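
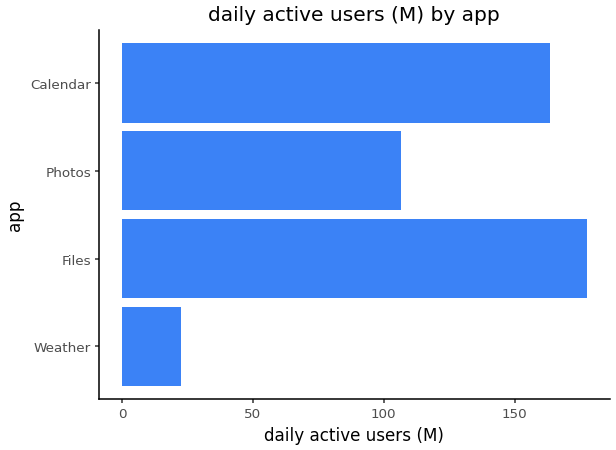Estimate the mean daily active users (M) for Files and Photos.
≈ 140

(180 + 100) / 2 ≈ 140.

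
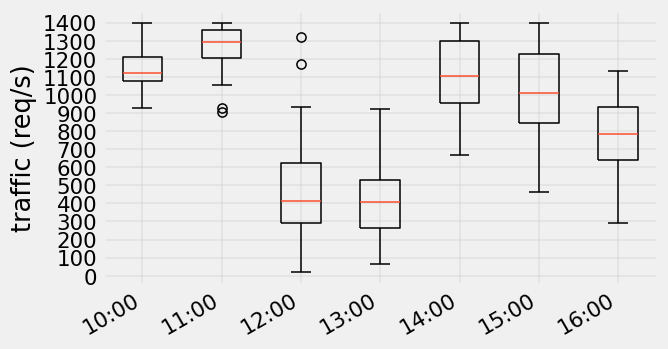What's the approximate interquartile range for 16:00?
≈ 300

Q3 ≈ 900, Q1 ≈ 600; IQR ≈ 300.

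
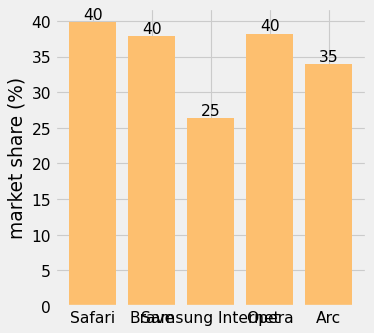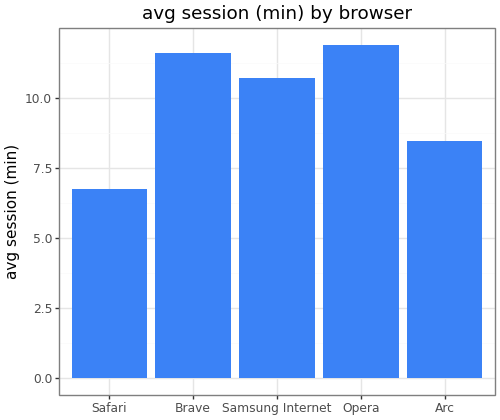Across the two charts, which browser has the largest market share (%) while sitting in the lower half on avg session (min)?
Chart 2 median avg session (min) ≈ 10; below-median browsers: Safari, Arc. Among those, Safari has the highest market share (%) (≈ 40).

Safari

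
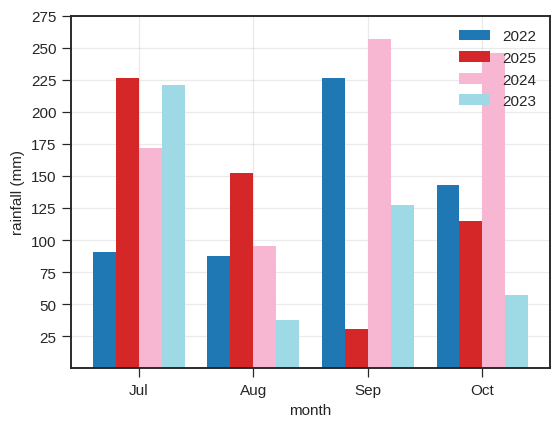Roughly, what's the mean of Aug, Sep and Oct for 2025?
≈ 100

(150 + 25 + 125) / 3 ≈ 100.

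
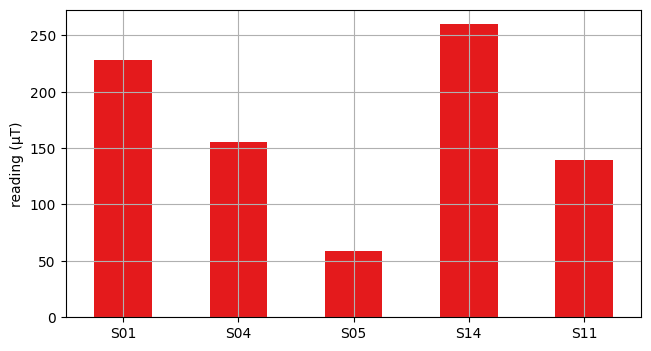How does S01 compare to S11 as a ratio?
≈ 1.5×

S01 ≈ 225, S11 ≈ 150; 225/150 ≈ 1.5.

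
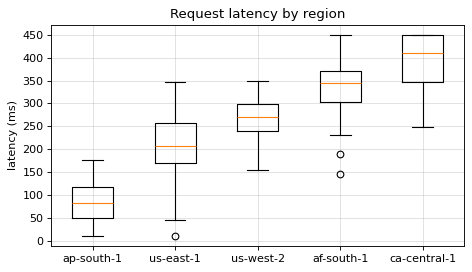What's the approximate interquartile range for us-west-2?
≈ 50

Q3 ≈ 300, Q1 ≈ 250; IQR ≈ 50.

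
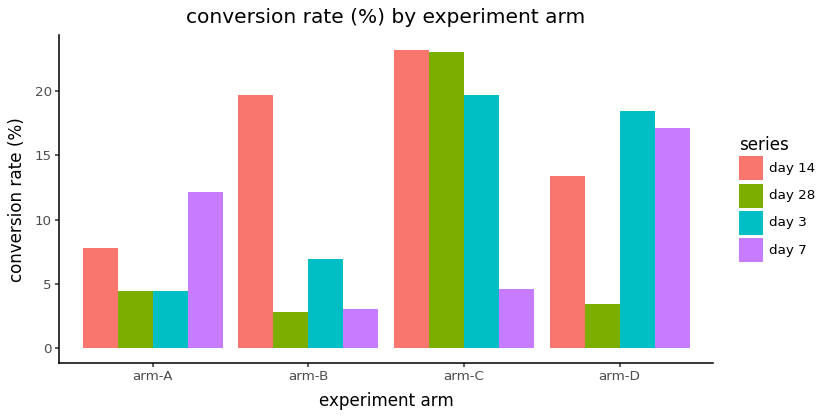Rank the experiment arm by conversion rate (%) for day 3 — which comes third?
Top 4 for day 3: arm-C ≈ 20, arm-D ≈ 18, arm-B ≈ 6, arm-A ≈ 4.

arm-B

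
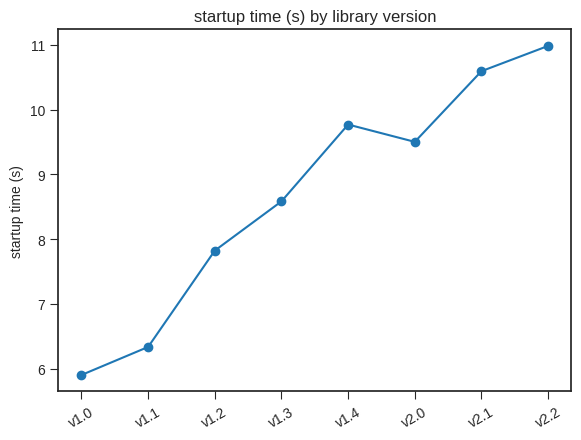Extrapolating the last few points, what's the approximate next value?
Last three: 9.5, 10.5, 11.0 → slope ≈ 0.75/step → next ≈ 11.75.

≈ 11.75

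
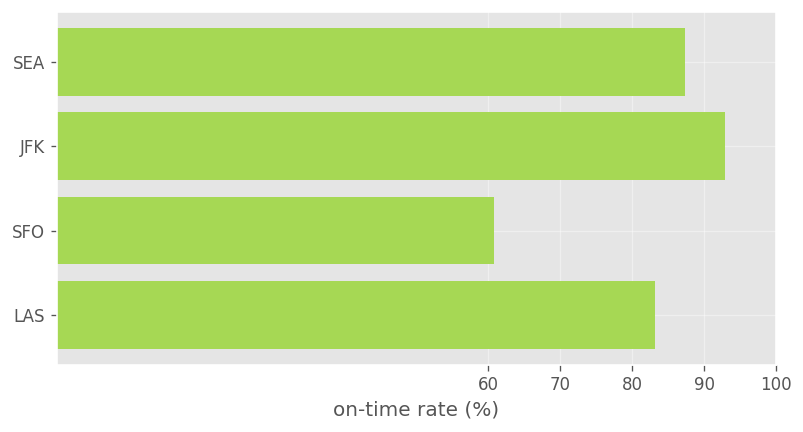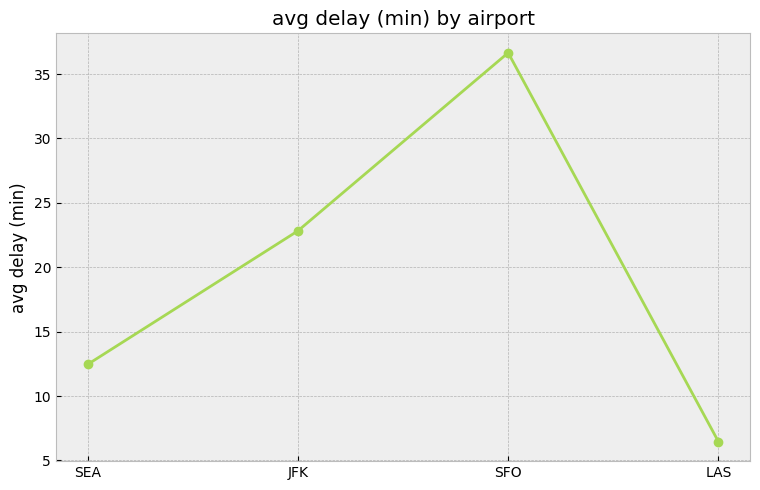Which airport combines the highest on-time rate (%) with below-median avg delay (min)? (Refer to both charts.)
SEA

Chart 2 median avg delay (min) ≈ 20; below-median airports: SEA, LAS. Among those, SEA has the highest on-time rate (%) (≈ 90).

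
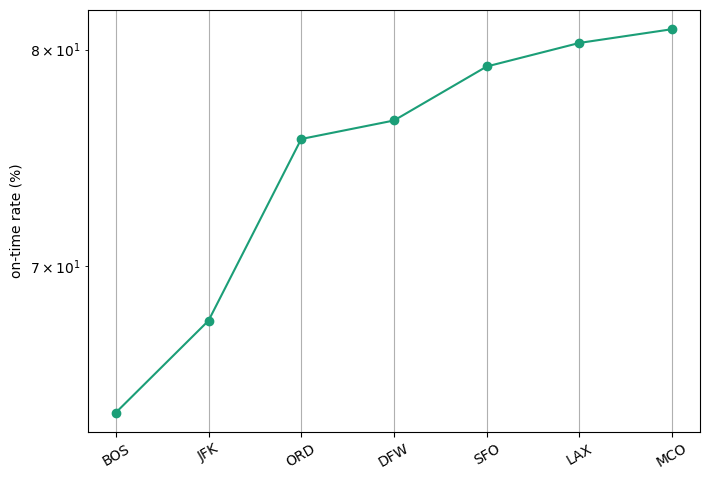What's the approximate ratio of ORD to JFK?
ORD ≈ 76, JFK ≈ 68; 76/68 ≈ 1.12.

≈ 1.12×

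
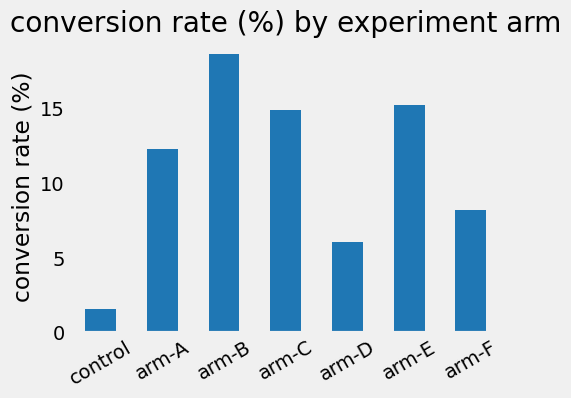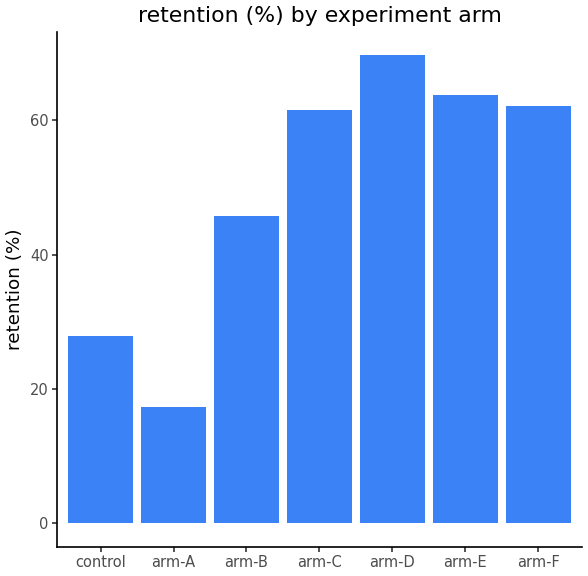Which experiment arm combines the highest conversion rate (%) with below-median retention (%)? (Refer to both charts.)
Chart 2 median retention (%) ≈ 60; below-median experiment arms: control, arm-A, arm-B. Among those, arm-B has the highest conversion rate (%) (≈ 18).

arm-B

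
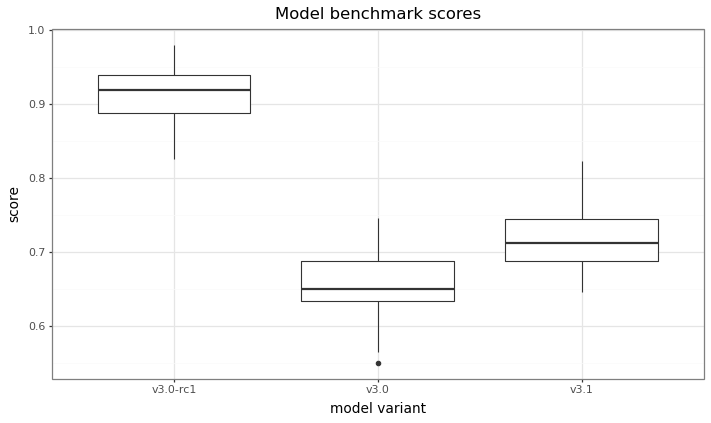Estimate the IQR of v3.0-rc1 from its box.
Q3 ≈ 0.95, Q1 ≈ 0.90; IQR ≈ 0.05.

≈ 0.05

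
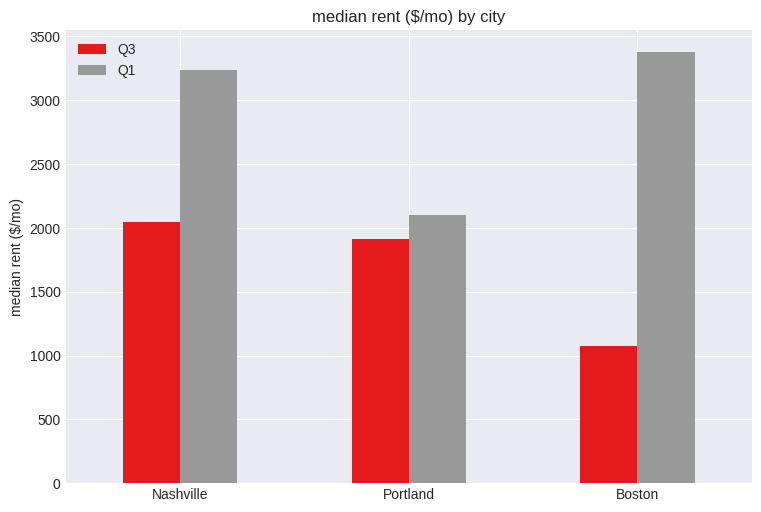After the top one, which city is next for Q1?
Nashville

Top 3 for Q1: Boston ≈ 3500, Nashville ≈ 3000, Portland ≈ 2000.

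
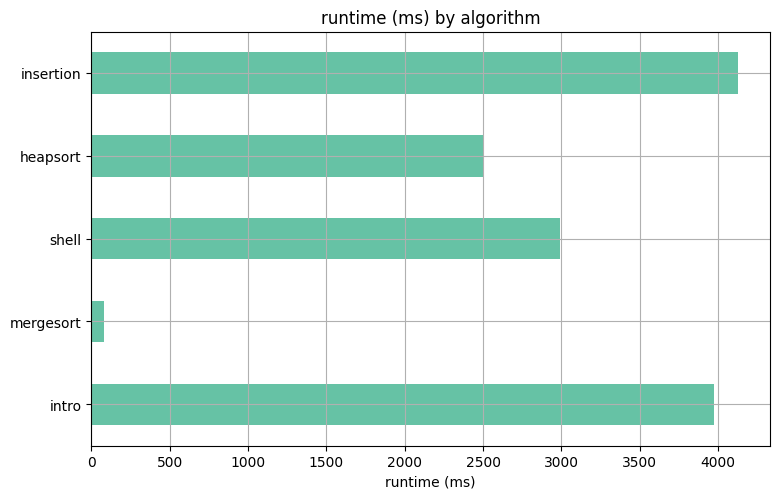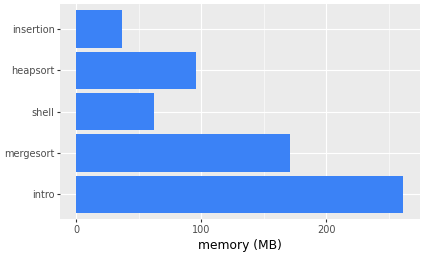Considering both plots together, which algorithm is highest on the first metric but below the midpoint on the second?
insertion

Chart 2 median memory (MB) ≈ 100; below-median algorithms: shell, insertion. Among those, insertion has the highest runtime (ms) (≈ 4000).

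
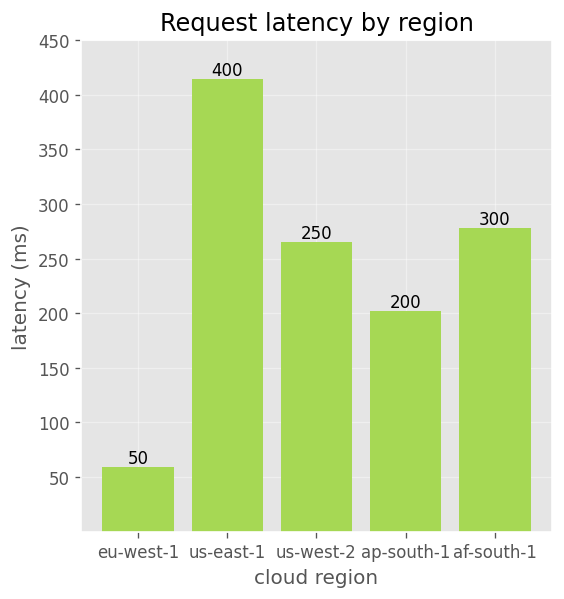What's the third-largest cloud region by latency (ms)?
us-west-2

Top 4: us-east-1 ≈ 400, af-south-1 ≈ 300, us-west-2 ≈ 250, ap-south-1 ≈ 200.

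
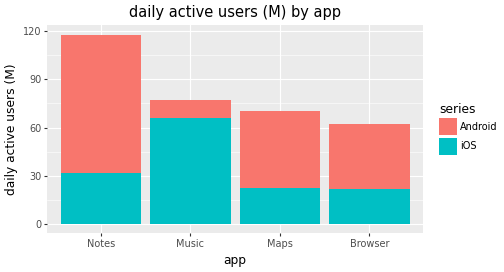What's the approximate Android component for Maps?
≈ 50

Android top ≈ 70, bottom ≈ 20; segment ≈ 50.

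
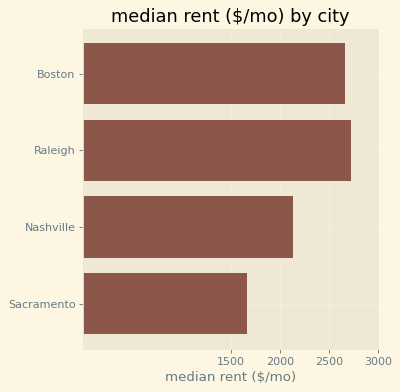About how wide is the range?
≈ 1000

Max Raleigh ≈ 2500, min Sacramento ≈ 1500; range ≈ 1000.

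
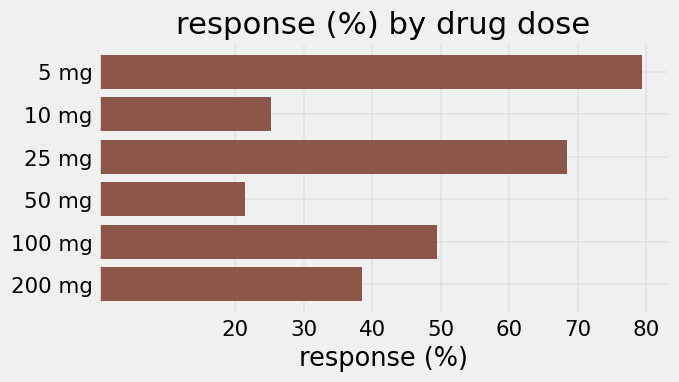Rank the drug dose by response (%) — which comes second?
25 mg

Top 3: 5 mg ≈ 80, 25 mg ≈ 70, 100 mg ≈ 50.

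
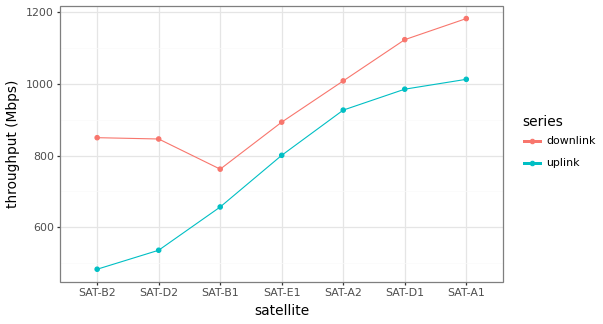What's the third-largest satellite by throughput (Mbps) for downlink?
Top 4 for downlink: SAT-A1 ≈ 1200, SAT-D1 ≈ 1100, SAT-A2 ≈ 1000, SAT-E1 ≈ 900.

SAT-A2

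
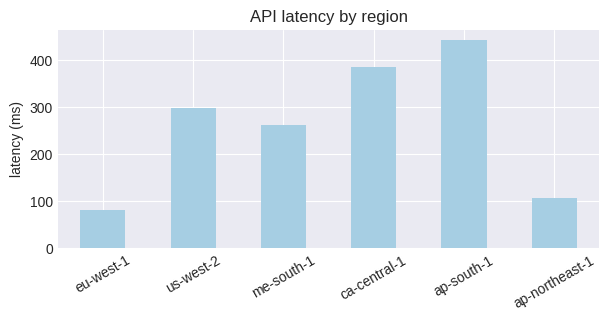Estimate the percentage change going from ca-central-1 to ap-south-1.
≈ +12.5%

ca-central-1 ≈ 400, ap-south-1 ≈ 450; (450 − 400) / 400 ≈ +12.5%.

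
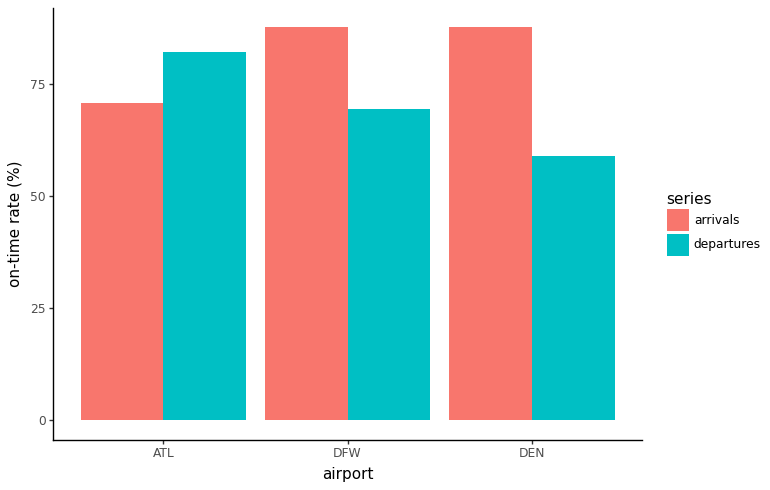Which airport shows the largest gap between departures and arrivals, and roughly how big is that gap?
DEN: departures ≈ 60, arrivals ≈ 90 → gap ≈ 30. Next-largest (DFW) is only ≈ 20.

DEN, ≈ 30 %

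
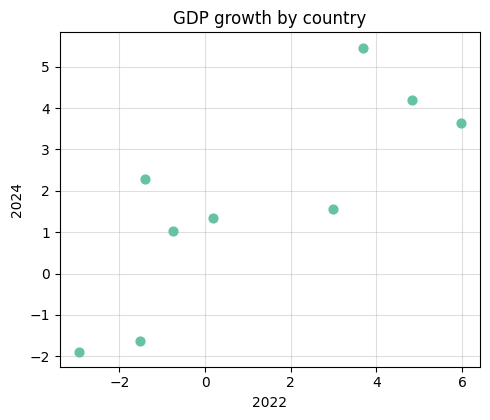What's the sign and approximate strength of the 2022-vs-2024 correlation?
Points are positively correlated; strong (|r| ≈ 0.8).

positive, strong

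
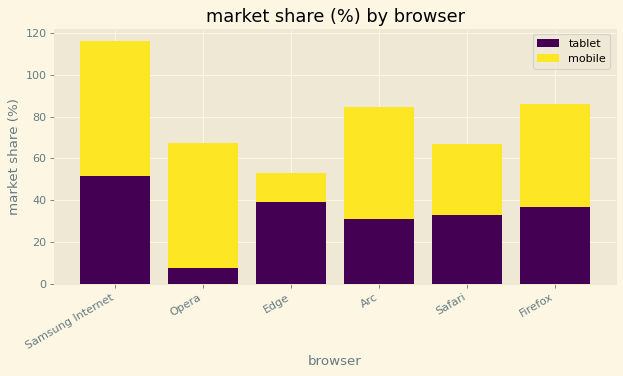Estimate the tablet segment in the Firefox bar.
tablet top ≈ 40, bottom ≈ 0; segment ≈ 40.

≈ 40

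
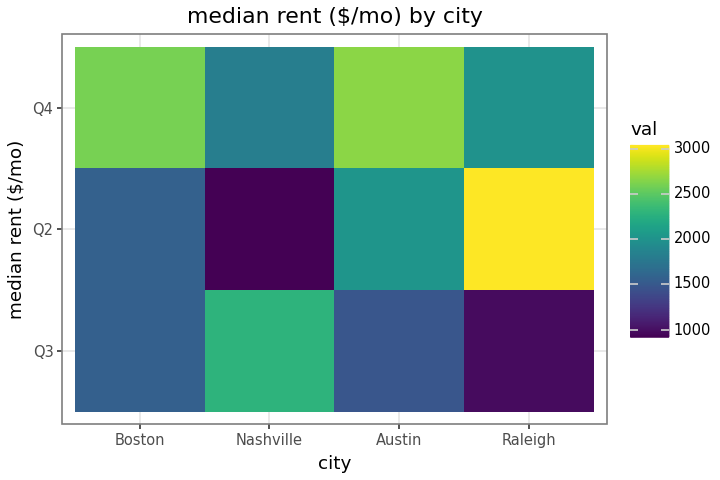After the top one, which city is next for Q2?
Austin

Top 3 for Q2: Raleigh ≈ 3000, Austin ≈ 2000, Boston ≈ 1600.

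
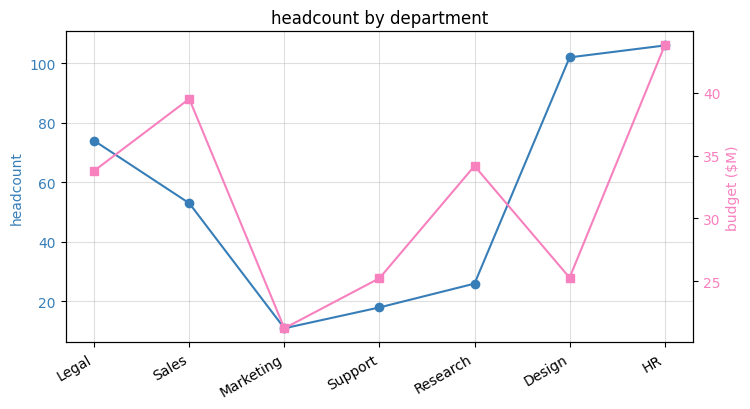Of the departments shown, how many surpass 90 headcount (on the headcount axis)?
Above 90: Design, HR.

2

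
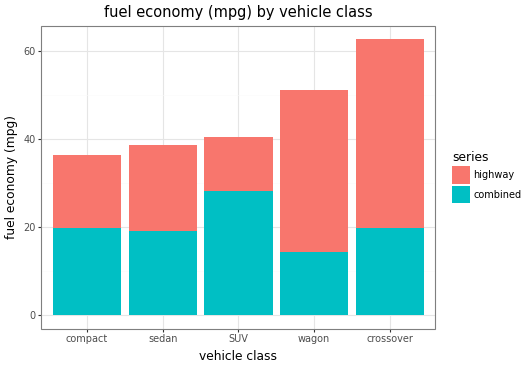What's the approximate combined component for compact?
combined top ≈ 20, bottom ≈ 0; segment ≈ 20.

≈ 20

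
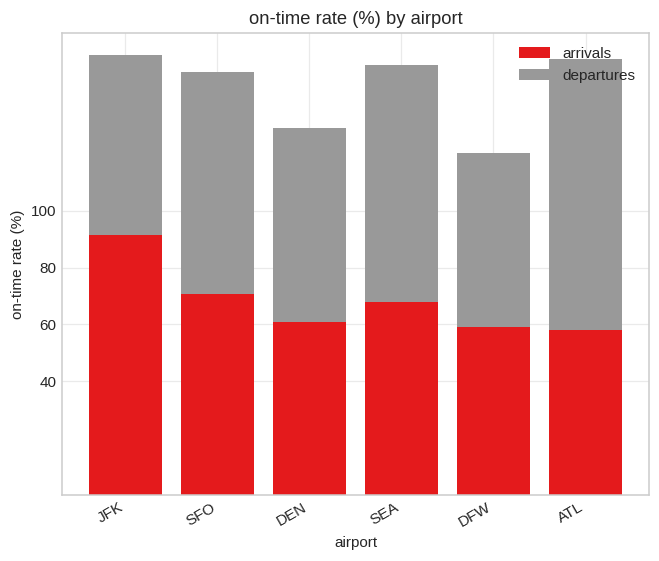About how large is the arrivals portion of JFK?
≈ 100

arrivals top ≈ 100, bottom ≈ 0; segment ≈ 100.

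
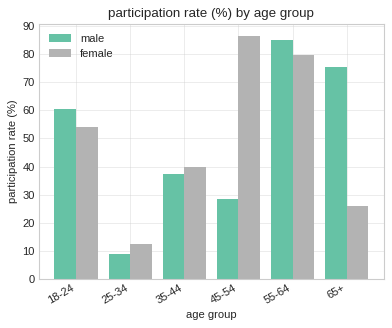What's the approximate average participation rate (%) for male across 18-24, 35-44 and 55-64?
(60 + 40 + 90) / 3 ≈ 63.

≈ 63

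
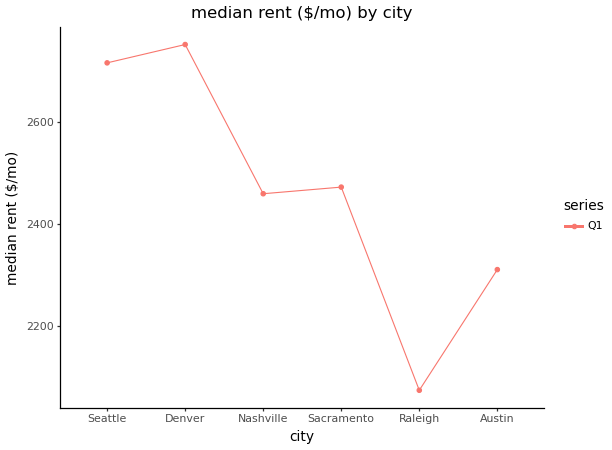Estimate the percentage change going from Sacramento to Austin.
Sacramento ≈ 2500, Austin ≈ 2300; (2300 − 2500) / 2500 ≈ -8%.

≈ -8%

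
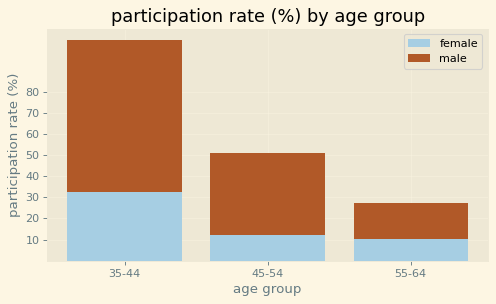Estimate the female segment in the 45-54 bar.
female top ≈ 10, bottom ≈ 0; segment ≈ 10.

≈ 10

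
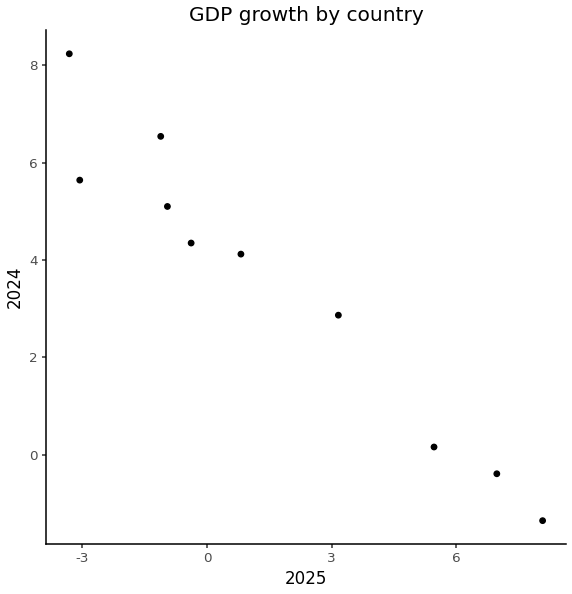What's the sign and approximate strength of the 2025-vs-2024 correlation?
Points are negatively correlated; strong (|r| ≈ 1.0).

negative, strong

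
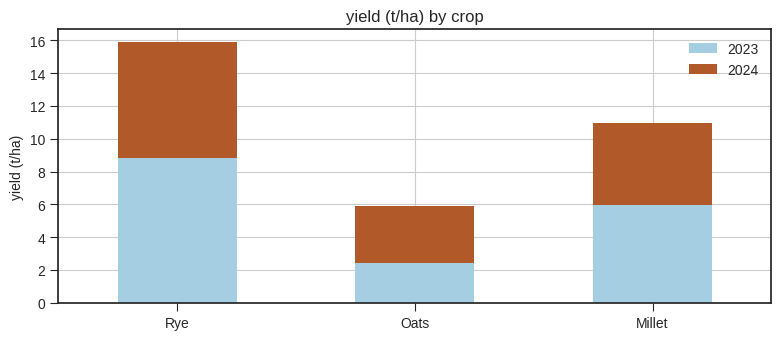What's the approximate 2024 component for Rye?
≈ 8

2024 top ≈ 16, bottom ≈ 8; segment ≈ 8.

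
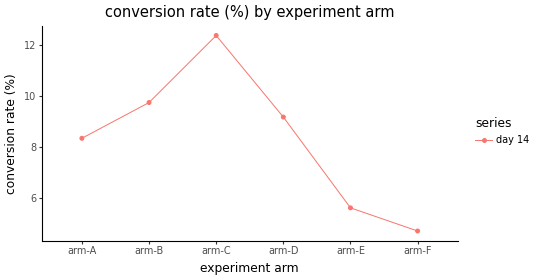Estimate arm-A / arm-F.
arm-A ≈ 8, arm-F ≈ 5; 8/5 ≈ 1.6.

≈ 1.6×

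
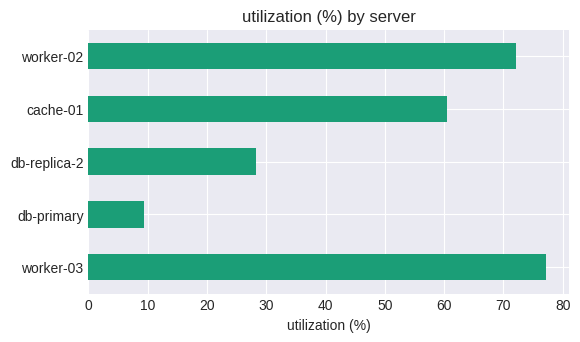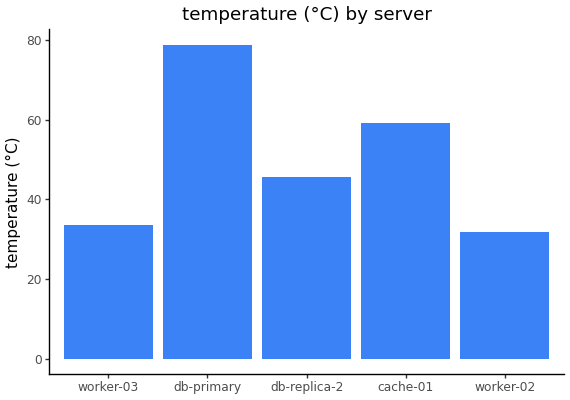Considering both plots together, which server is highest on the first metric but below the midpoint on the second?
worker-03

Chart 2 median temperature (°C) ≈ 50; below-median servers: worker-03, worker-02. Among those, worker-03 has the highest utilization (%) (≈ 80).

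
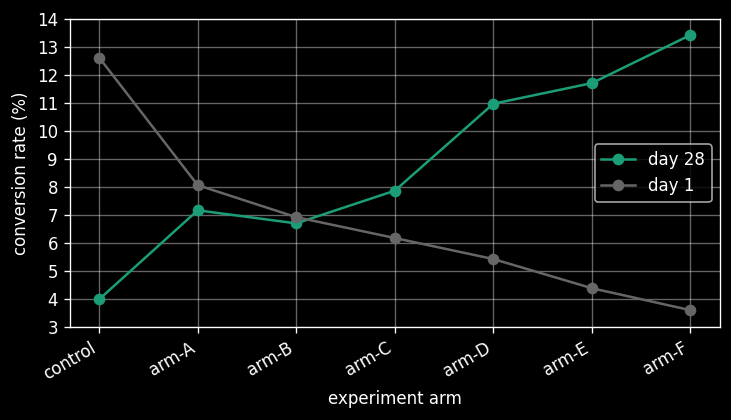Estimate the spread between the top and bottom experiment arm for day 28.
Max arm-F ≈ 13, min control ≈ 4; range ≈ 9.

≈ 9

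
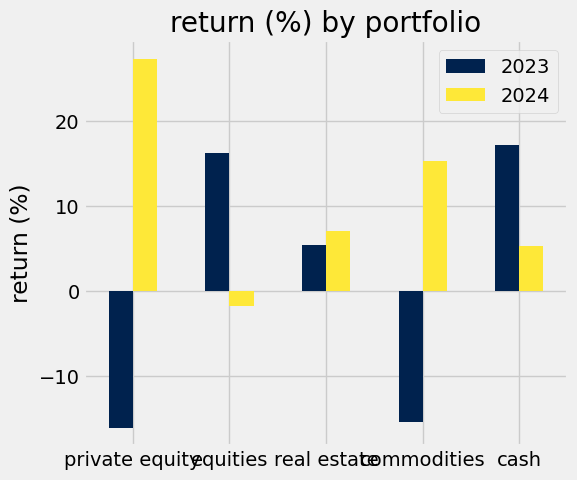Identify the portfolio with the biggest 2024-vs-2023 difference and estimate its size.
private equity: 2024 ≈ 25, 2023 ≈ -15 → gap ≈ 40. Next-largest (commodities) is only ≈ 30.

private equity, ≈ 40 %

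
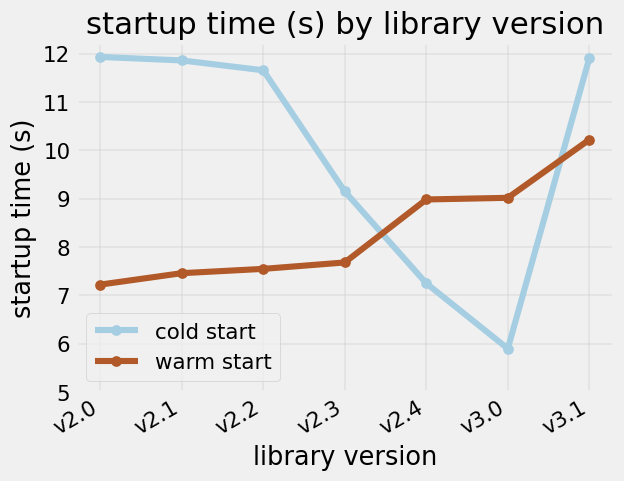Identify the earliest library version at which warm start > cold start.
v2.3: warm start ≈ 8 vs cold start ≈ 9 (not yet); v2.4: warm start ≈ 9 vs cold start ≈ 7 (first crossover).

v2.4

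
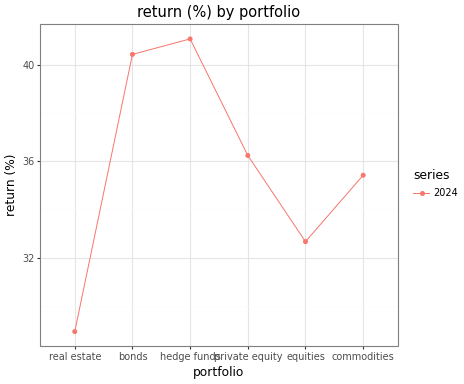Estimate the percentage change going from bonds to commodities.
bonds ≈ 40, commodities ≈ 36; (36 − 40) / 40 ≈ -10%.

≈ -10%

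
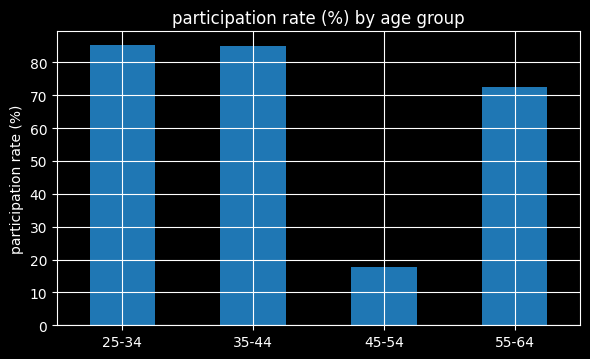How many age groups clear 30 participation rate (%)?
3

Above 30: 25-34, 35-44, 55-64.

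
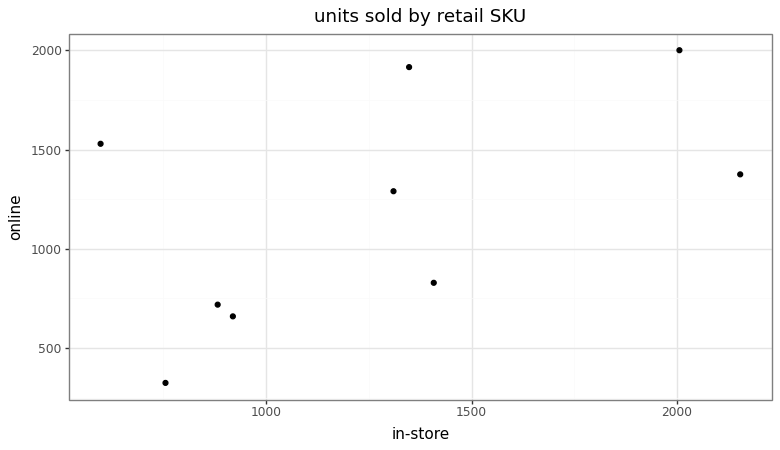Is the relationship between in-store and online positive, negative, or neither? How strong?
positive, moderate

Points are positively correlated; moderate (|r| ≈ 0.5).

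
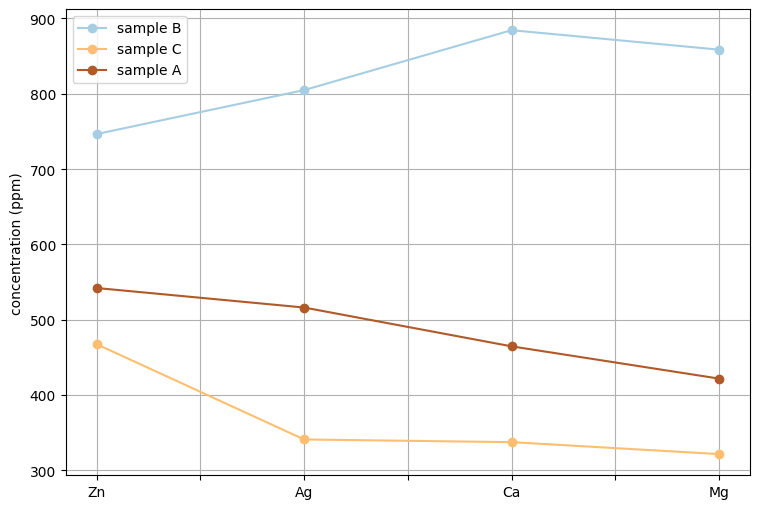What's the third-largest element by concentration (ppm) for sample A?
Ca

Top 4 for sample A: Zn ≈ 550, Ag ≈ 500, Ca ≈ 450, Mg ≈ 400.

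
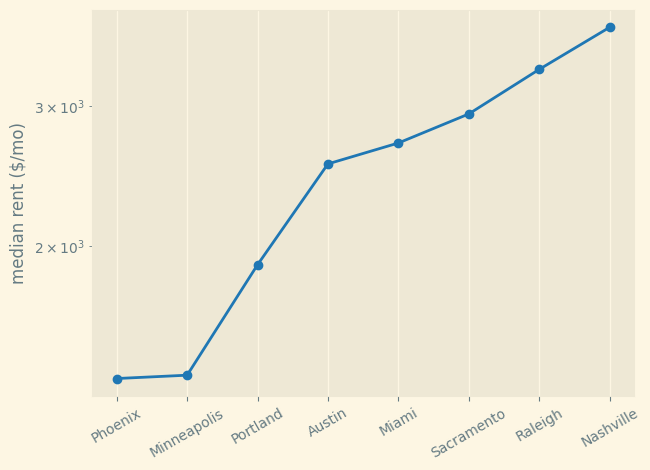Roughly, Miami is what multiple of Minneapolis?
≈ 1.67×

Miami ≈ 2500, Minneapolis ≈ 1500; 2500/1500 ≈ 1.67.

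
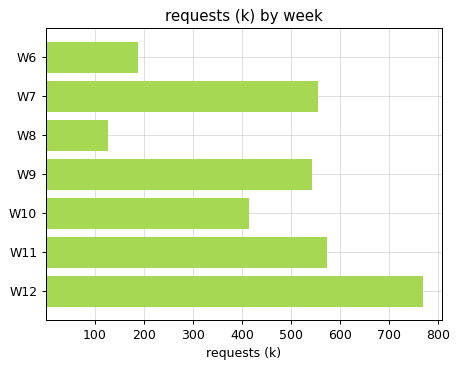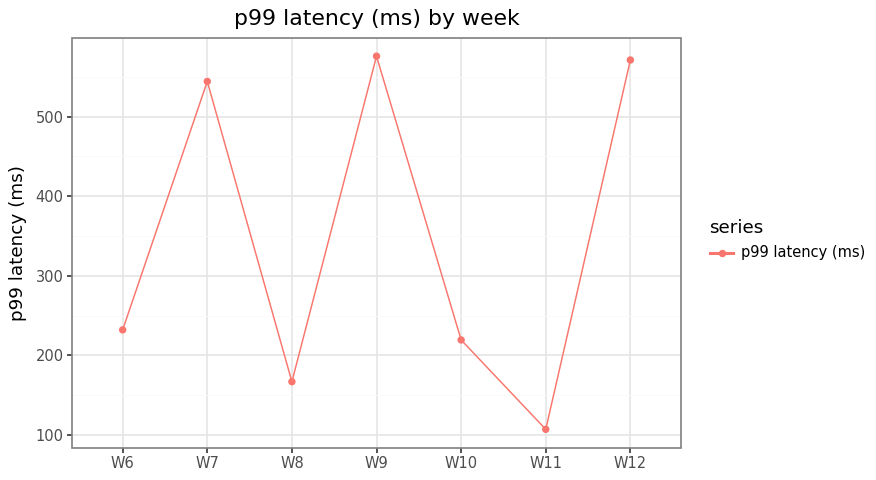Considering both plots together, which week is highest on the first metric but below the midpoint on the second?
W11

Chart 2 median p99 latency (ms) ≈ 200; below-median weeks: W8, W10, W11. Among those, W11 has the highest requests (k) (≈ 600).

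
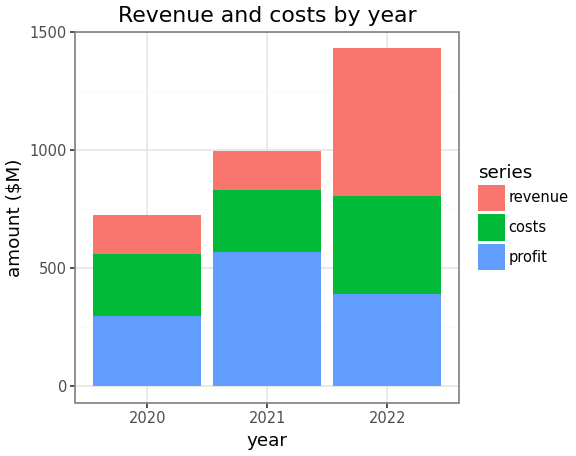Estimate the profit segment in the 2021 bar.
≈ 600

profit top ≈ 600, bottom ≈ 0; segment ≈ 600.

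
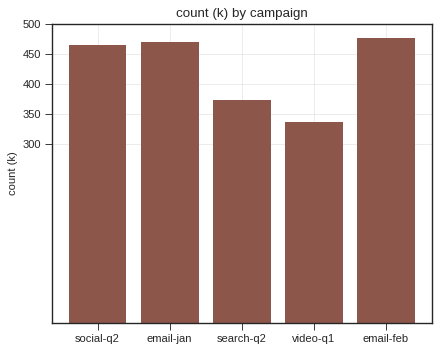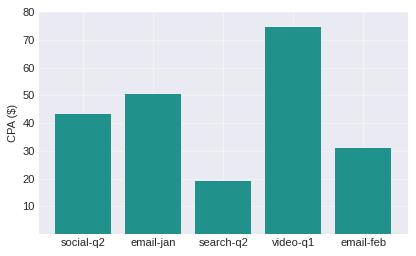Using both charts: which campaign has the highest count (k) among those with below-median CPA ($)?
email-feb

Chart 2 median CPA ($) ≈ 40; below-median campaigns: search-q2, email-feb. Among those, email-feb has the highest count (k) (≈ 500).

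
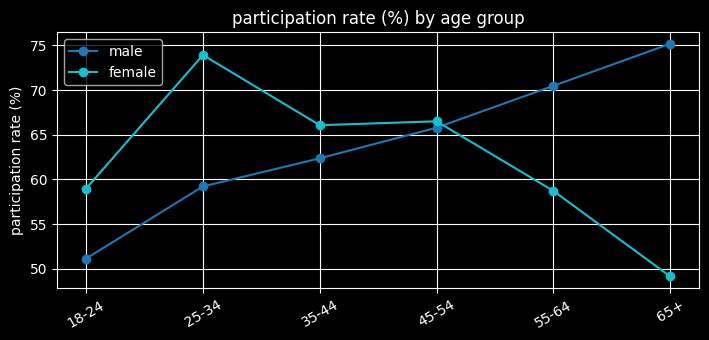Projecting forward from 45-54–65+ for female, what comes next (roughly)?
Last three: 65, 60, 50 → slope ≈ -7.5/step → next ≈ 42.5.

≈ 42.5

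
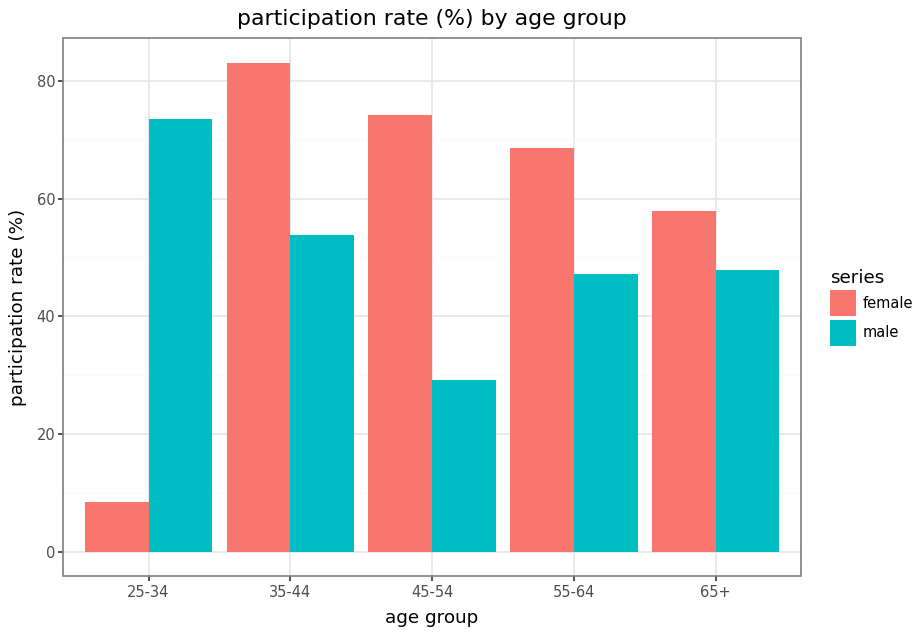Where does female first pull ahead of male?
35-44

25-34: female ≈ 10 vs male ≈ 70 (not yet); 35-44: female ≈ 80 vs male ≈ 50 (first crossover).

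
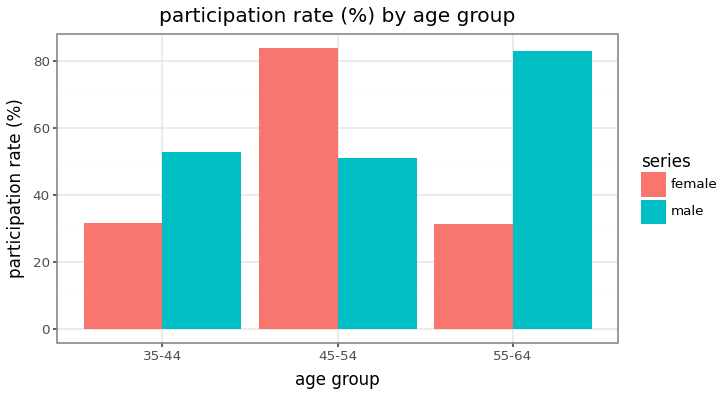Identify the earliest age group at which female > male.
35-44: female ≈ 30 vs male ≈ 50 (not yet); 45-54: female ≈ 80 vs male ≈ 50 (first crossover).

45-54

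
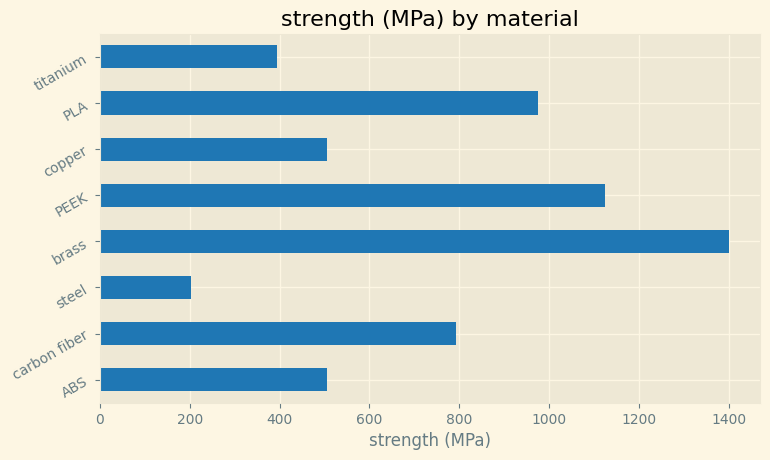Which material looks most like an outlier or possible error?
brass ≈ 1400; the rest sit between ≈ 200 and ≈ 1200.

brass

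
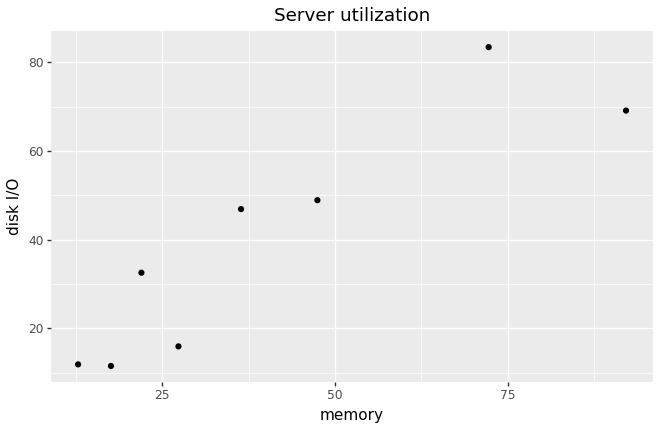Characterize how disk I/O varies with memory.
Points are positively correlated; strong (|r| ≈ 0.9).

positive, strong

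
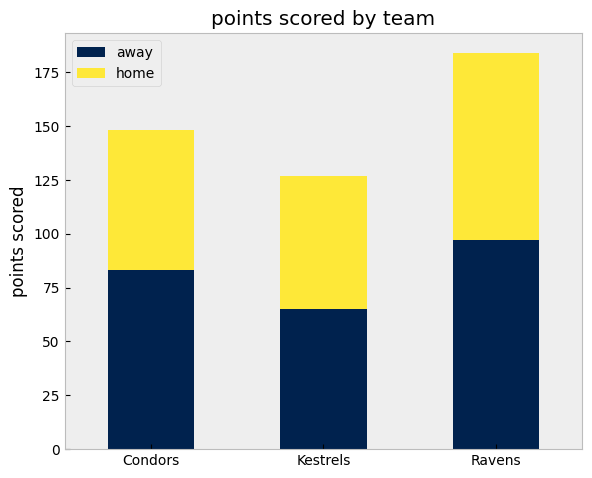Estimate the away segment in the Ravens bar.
away top ≈ 100, bottom ≈ 0; segment ≈ 100.

≈ 100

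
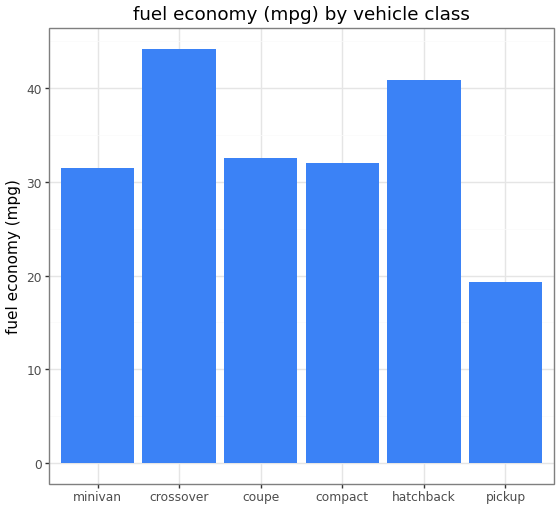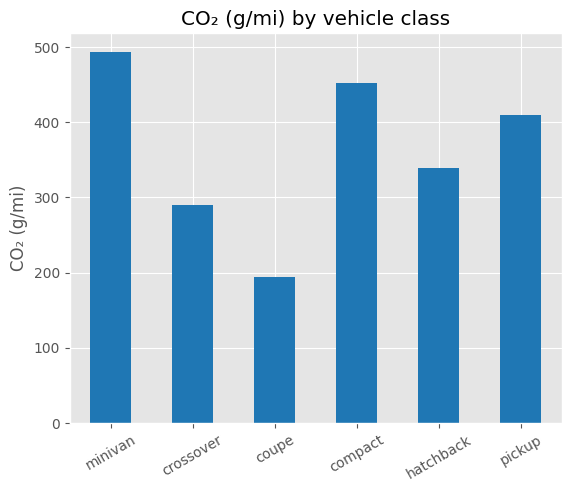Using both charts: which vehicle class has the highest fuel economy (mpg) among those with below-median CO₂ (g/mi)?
crossover

Chart 2 median CO₂ (g/mi) ≈ 350; below-median vehicle classes: crossover, coupe, hatchback. Among those, crossover has the highest fuel economy (mpg) (≈ 45).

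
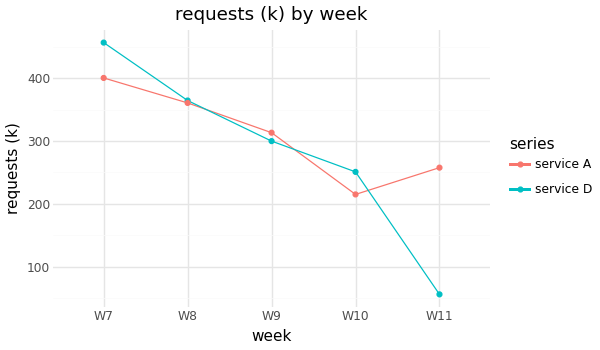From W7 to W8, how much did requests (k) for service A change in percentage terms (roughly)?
W7 ≈ 400, W8 ≈ 350; (350 − 400) / 400 ≈ -12.5%.

≈ -12.5%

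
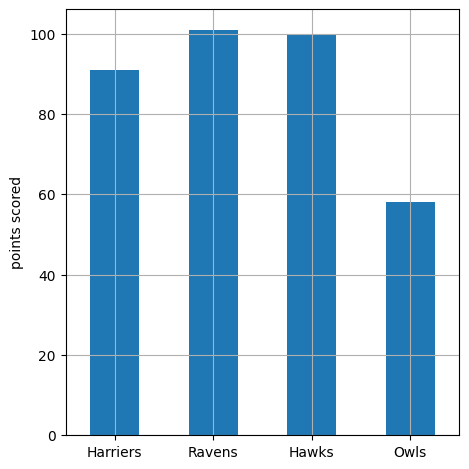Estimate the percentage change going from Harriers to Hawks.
≈ +11.1%

Harriers ≈ 90, Hawks ≈ 100; (100 − 90) / 90 ≈ +11.1%.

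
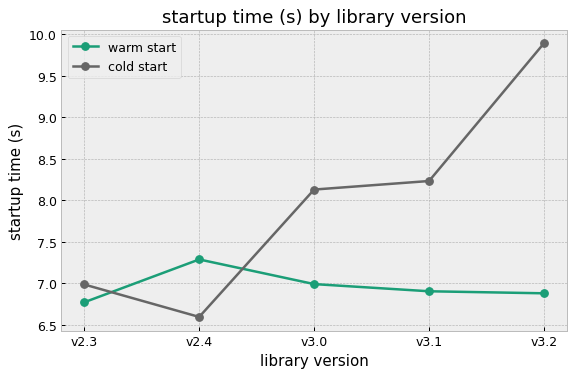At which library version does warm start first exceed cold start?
v2.4

v2.3: warm start ≈ 7.0 vs cold start ≈ 7.0 (not yet); v2.4: warm start ≈ 7.5 vs cold start ≈ 6.5 (first crossover).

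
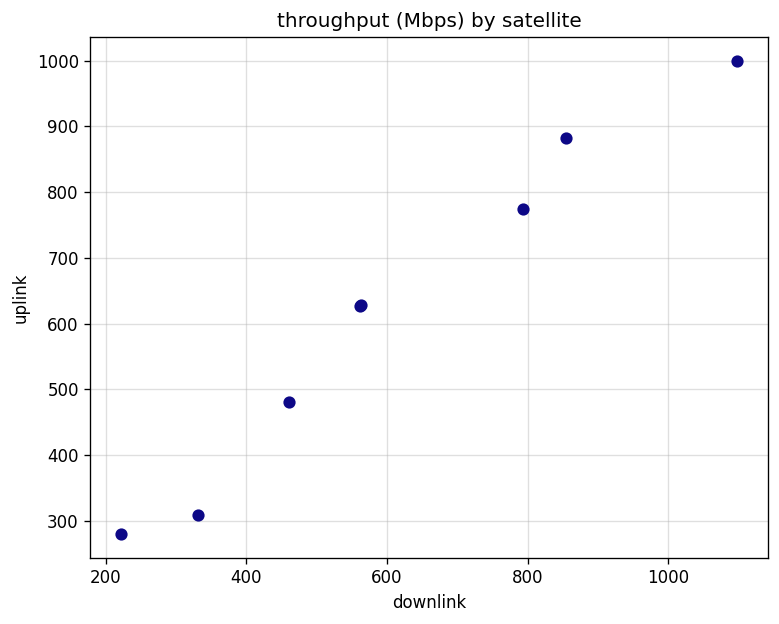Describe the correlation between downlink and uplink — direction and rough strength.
Points are positively correlated; strong (|r| ≈ 1.0).

positive, strong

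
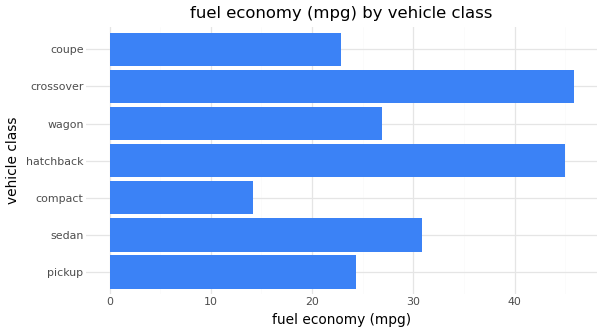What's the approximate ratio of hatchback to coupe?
≈ 1.8×

hatchback ≈ 45, coupe ≈ 25; 45/25 ≈ 1.8.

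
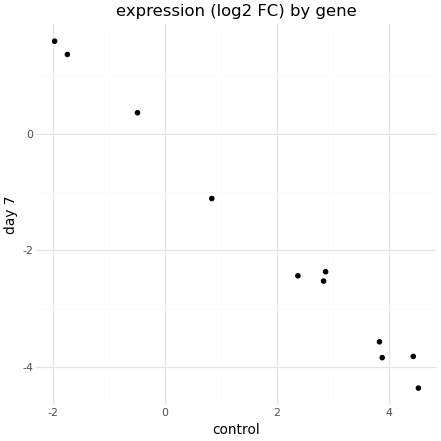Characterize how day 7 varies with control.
Points are negatively correlated; strong (|r| ≈ 1.0).

negative, strong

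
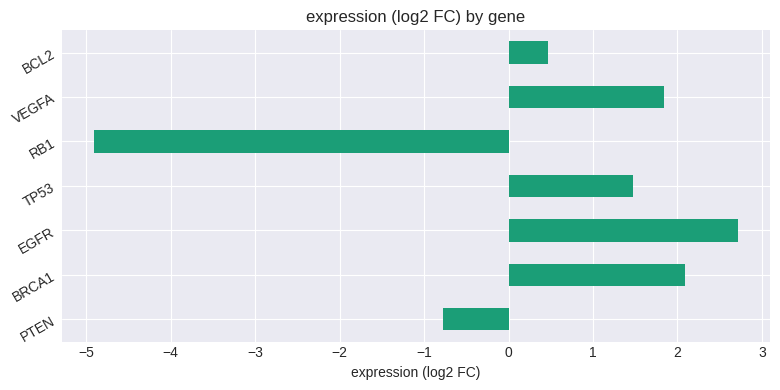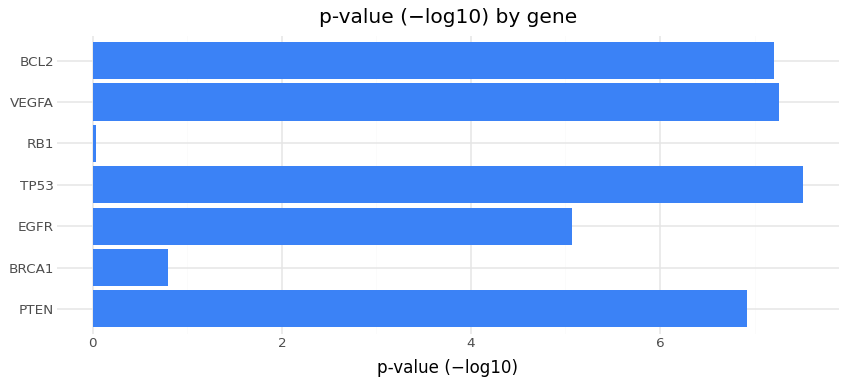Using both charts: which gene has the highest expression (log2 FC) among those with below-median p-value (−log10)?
Chart 2 median p-value (−log10) ≈ 7; below-median genes: BRCA1, EGFR, RB1. Among those, EGFR has the highest expression (log2 FC) (≈ 2.5).

EGFR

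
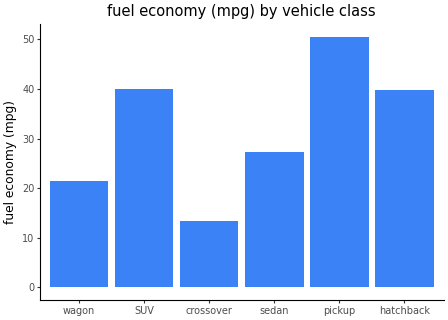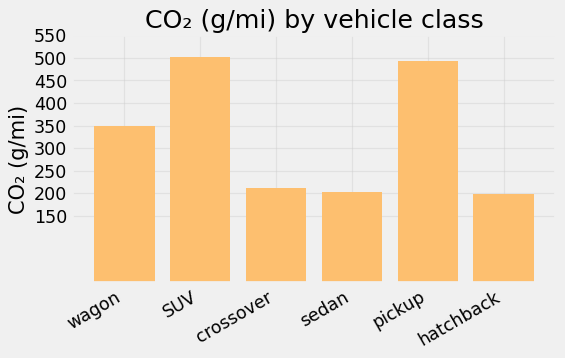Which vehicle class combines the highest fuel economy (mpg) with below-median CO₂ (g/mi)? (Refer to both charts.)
hatchback

Chart 2 median CO₂ (g/mi) ≈ 300; below-median vehicle classes: crossover, sedan, hatchback. Among those, hatchback has the highest fuel economy (mpg) (≈ 40).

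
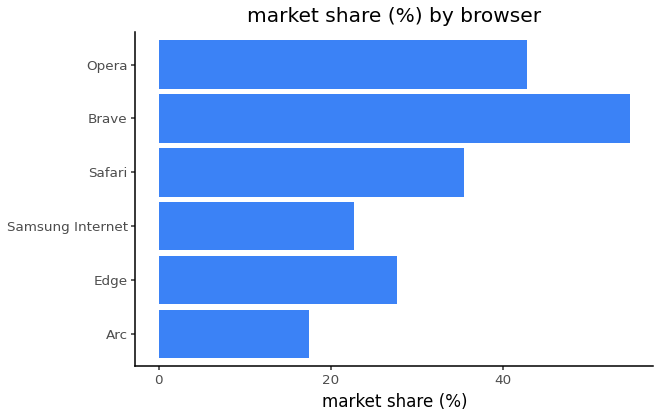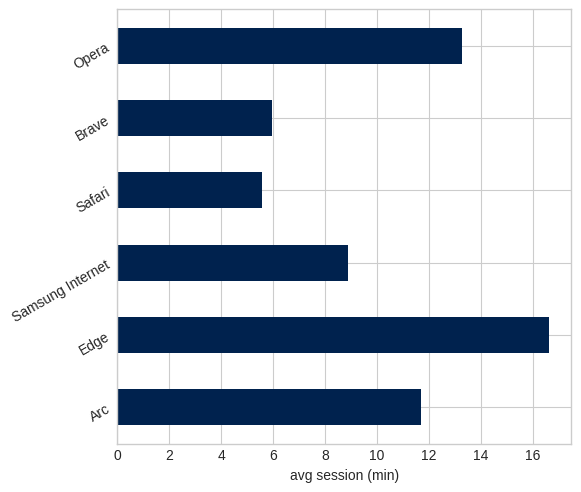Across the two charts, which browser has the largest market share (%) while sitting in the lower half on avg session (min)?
Brave

Chart 2 median avg session (min) ≈ 10; below-median browsers: Samsung Internet, Safari, Brave. Among those, Brave has the highest market share (%) (≈ 50).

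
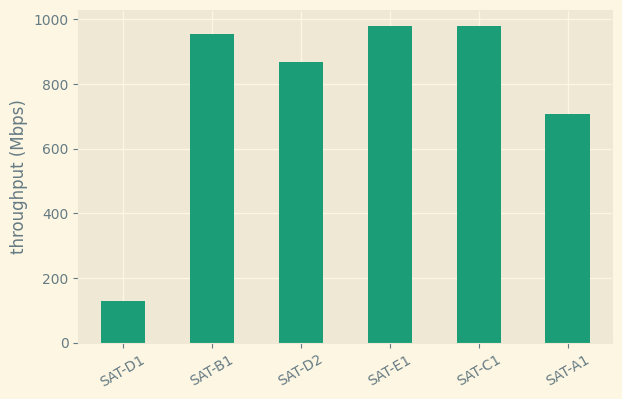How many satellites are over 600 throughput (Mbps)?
5

Above 600: SAT-B1, SAT-D2, SAT-E1, SAT-C1, SAT-A1.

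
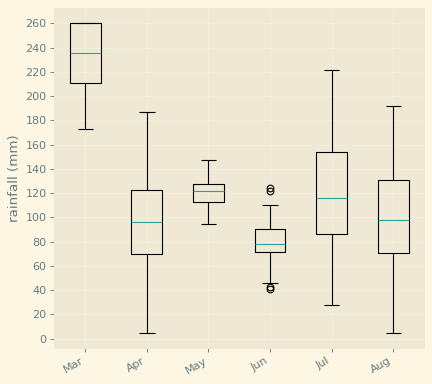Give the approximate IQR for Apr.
≈ 60

Q3 ≈ 120, Q1 ≈ 60; IQR ≈ 60.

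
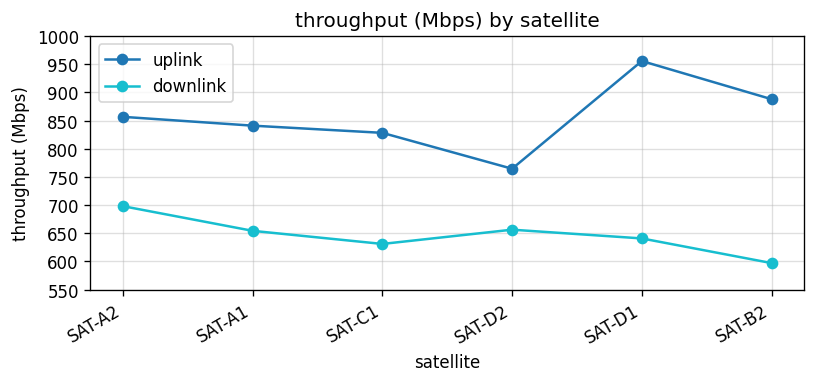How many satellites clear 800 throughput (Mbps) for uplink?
5

Above 800: SAT-A2, SAT-A1, SAT-C1, SAT-D1, SAT-B2.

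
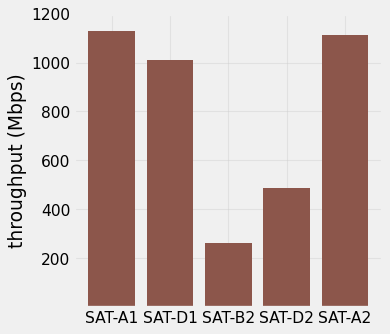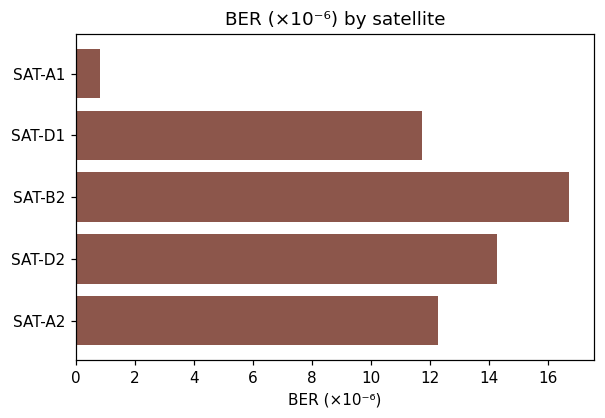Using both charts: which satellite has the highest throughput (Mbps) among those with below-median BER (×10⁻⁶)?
Chart 2 median BER (×10⁻⁶) ≈ 12; below-median satellites: SAT-A1, SAT-D1. Among those, SAT-A1 has the highest throughput (Mbps) (≈ 1200).

SAT-A1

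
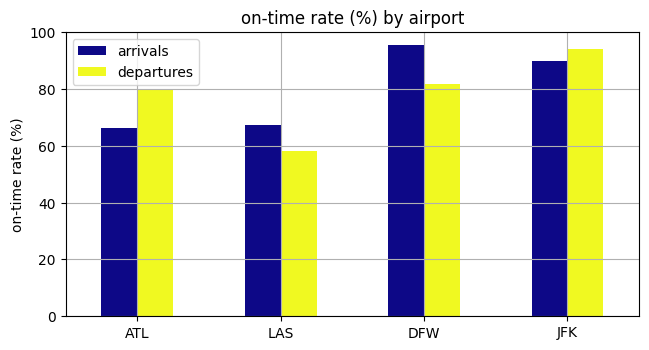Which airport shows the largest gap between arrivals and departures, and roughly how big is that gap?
DFW, ≈ 20 %

DFW: arrivals ≈ 100, departures ≈ 80 → gap ≈ 20. Next-largest (ATL) is only ≈ 10.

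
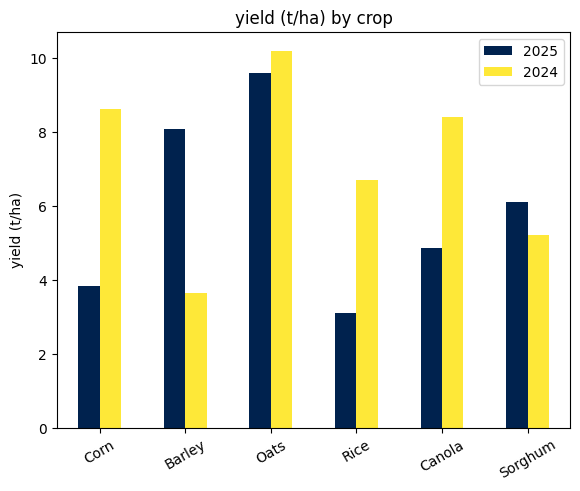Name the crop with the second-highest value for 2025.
Barley

Top 3 for 2025: Oats ≈ 10, Barley ≈ 8, Sorghum ≈ 6.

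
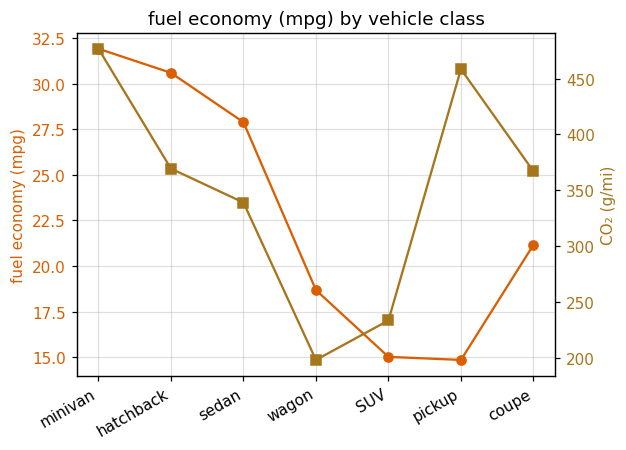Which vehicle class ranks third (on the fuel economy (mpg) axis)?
sedan

Top 4 (on the fuel economy (mpg) axis): minivan ≈ 32, hatchback ≈ 30, sedan ≈ 28, coupe ≈ 22.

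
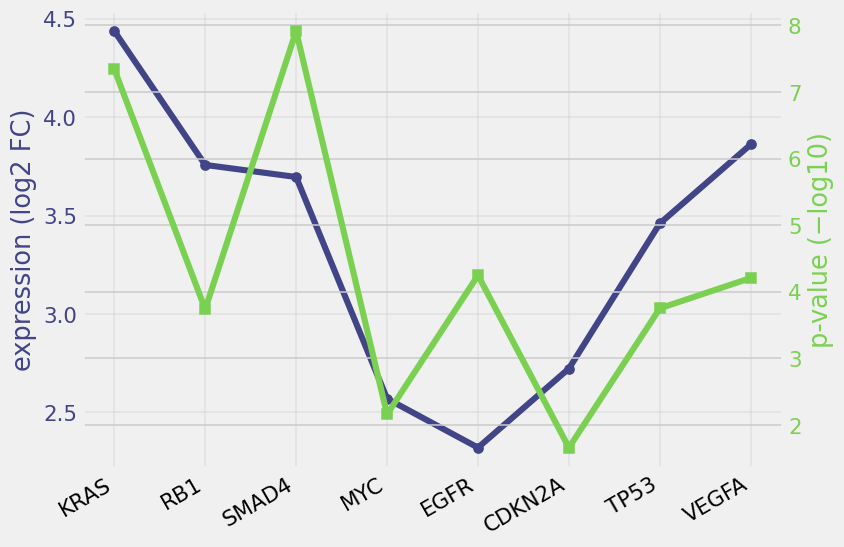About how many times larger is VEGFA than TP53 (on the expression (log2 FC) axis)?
≈ 1.12×

VEGFA ≈ 3.8, TP53 ≈ 3.4; 3.8/3.4 ≈ 1.12.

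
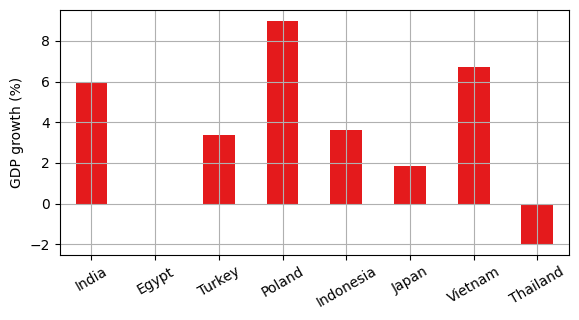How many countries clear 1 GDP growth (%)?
Above 1: India, Turkey, Poland, Indonesia, Japan, Vietnam.

6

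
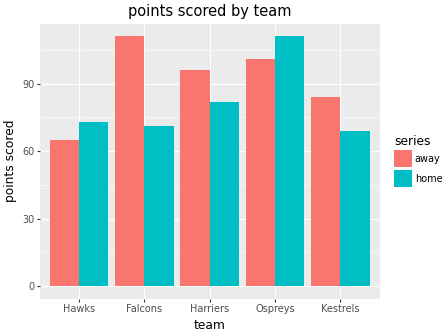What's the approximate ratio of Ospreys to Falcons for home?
≈ 1.57×

Ospreys ≈ 110, Falcons ≈ 70; 110/70 ≈ 1.57.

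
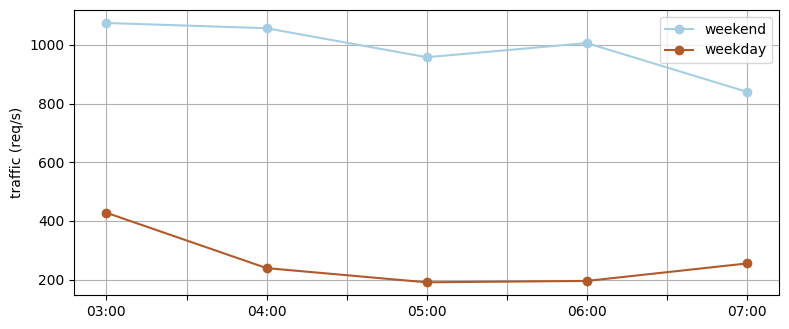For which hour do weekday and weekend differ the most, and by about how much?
04:00, ≈ 900 req/s

04:00: weekday ≈ 200, weekend ≈ 1100 → gap ≈ 900. Next-largest (06:00) is only ≈ 800.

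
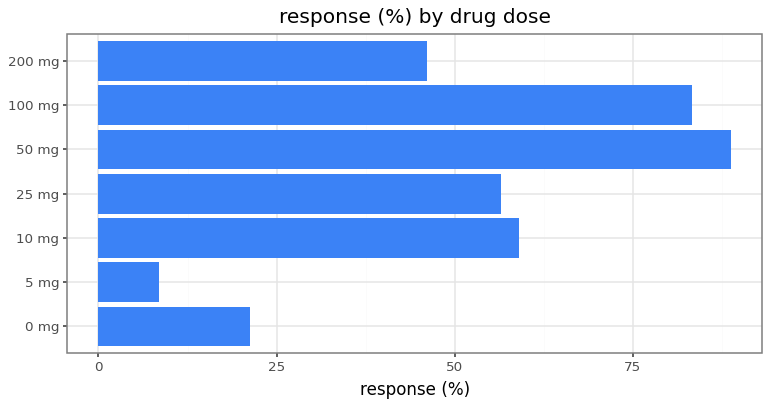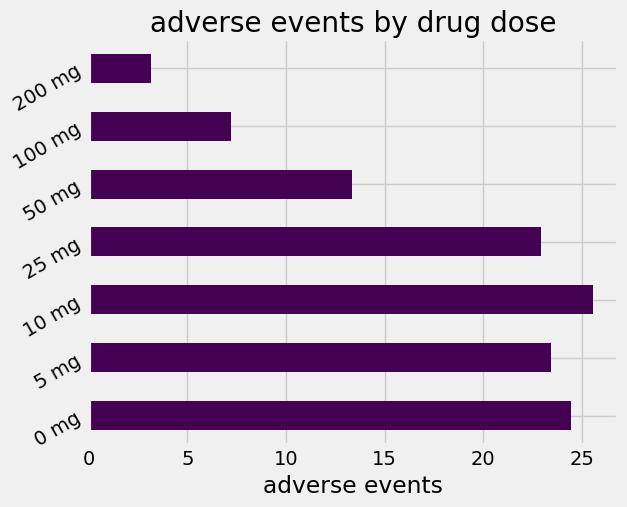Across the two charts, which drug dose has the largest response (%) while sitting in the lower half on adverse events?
Chart 2 median adverse events ≈ 25; below-median drug doses: 50 mg, 100 mg, 200 mg. Among those, 50 mg has the highest response (%) (≈ 90).

50 mg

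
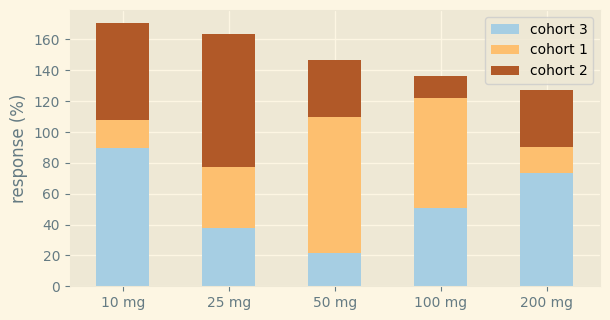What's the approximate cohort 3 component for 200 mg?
cohort 3 top ≈ 80, bottom ≈ 0; segment ≈ 80.

≈ 80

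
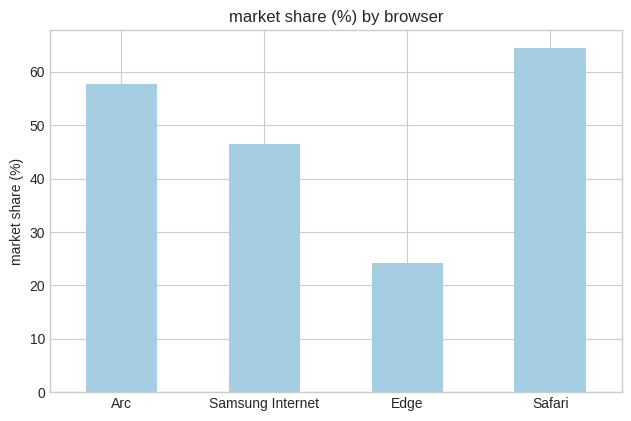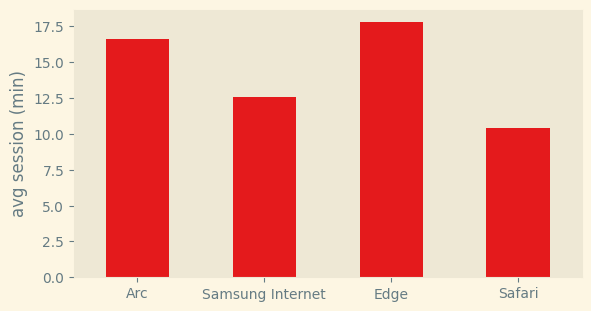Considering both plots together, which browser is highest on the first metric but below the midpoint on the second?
Chart 2 median avg session (min) ≈ 14; below-median browsers: Samsung Internet, Safari. Among those, Safari has the highest market share (%) (≈ 60).

Safari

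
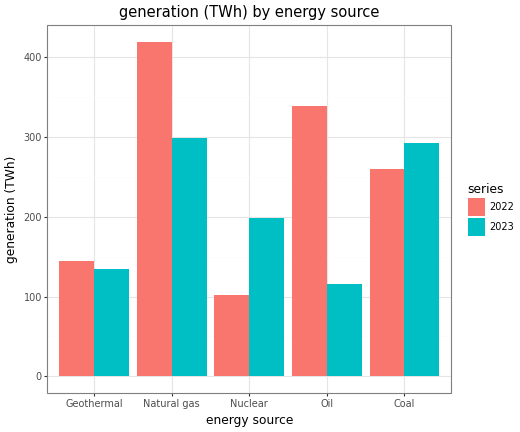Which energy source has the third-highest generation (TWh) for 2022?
Coal

Top 4 for 2022: Natural gas ≈ 400, Oil ≈ 350, Coal ≈ 250, Geothermal ≈ 150.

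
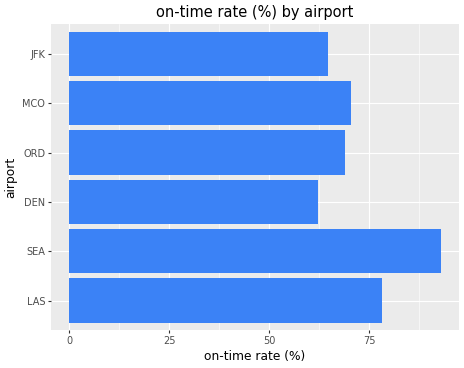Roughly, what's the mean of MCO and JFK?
(70 + 60) / 2 ≈ 65.

≈ 65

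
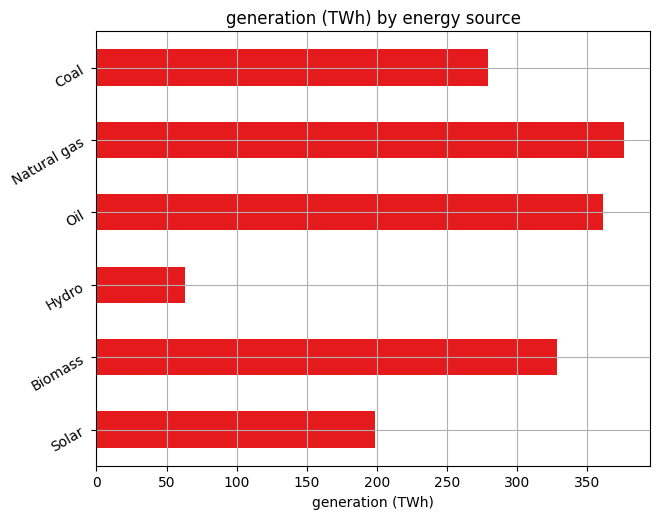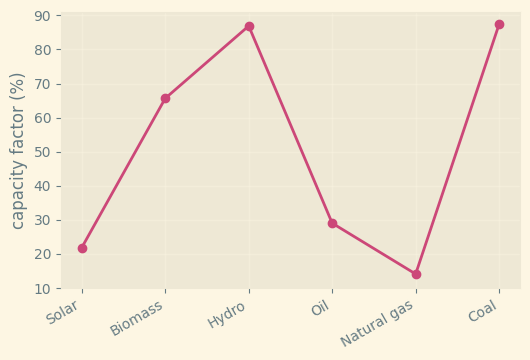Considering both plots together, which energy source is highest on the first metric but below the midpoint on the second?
Natural gas

Chart 2 median capacity factor (%) ≈ 50; below-median energy sources: Solar, Oil, Natural gas. Among those, Natural gas has the highest generation (TWh) (≈ 400).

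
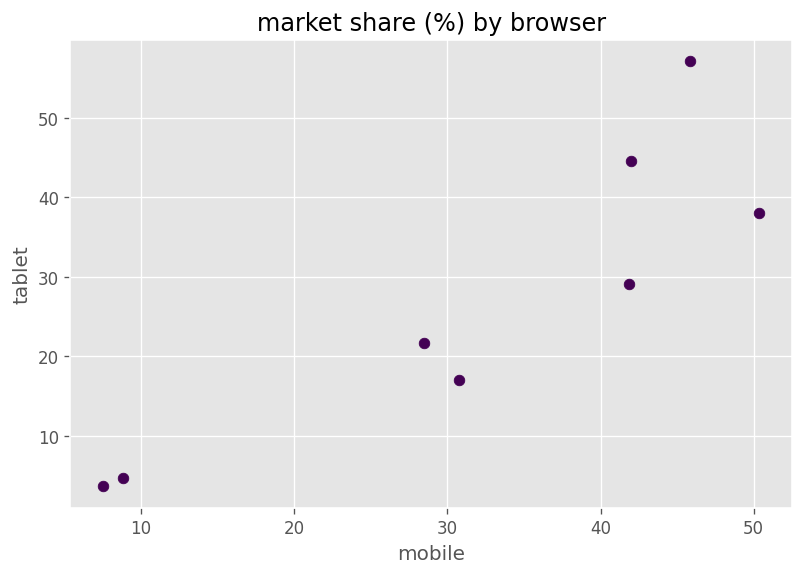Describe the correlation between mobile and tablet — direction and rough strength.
positive, strong

Points are positively correlated; strong (|r| ≈ 0.9).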